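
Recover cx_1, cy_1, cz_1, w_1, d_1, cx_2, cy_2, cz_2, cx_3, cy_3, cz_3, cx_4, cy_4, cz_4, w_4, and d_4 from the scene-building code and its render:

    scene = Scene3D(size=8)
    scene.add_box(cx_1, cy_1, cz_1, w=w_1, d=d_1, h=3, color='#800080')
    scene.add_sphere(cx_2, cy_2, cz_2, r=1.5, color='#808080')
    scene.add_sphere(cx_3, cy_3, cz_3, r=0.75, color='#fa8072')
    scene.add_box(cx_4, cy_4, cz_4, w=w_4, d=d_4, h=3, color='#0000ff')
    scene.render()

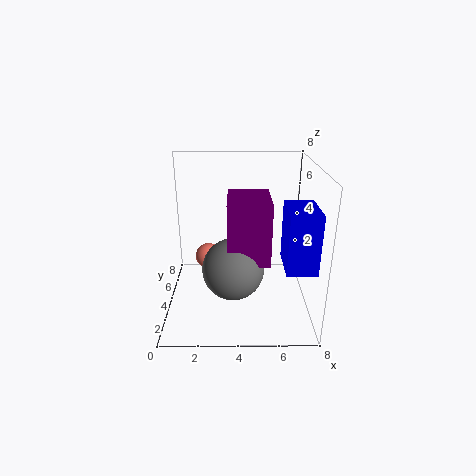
cx_1 = 3.5
cy_1 = 0.75
cz_1 = 4
w_1 = 2
d_1 = 2.5
cx_2 = 3.75
cy_2 = 1.5
cz_2 = 3.5
cx_3 = 2.25
cy_3 = 4.75
cz_3 = 2.5
cx_4 = 6.25
cy_4 = 0.75
cz_4 = 3.5
w_4 = 1.5
d_4 = 2.25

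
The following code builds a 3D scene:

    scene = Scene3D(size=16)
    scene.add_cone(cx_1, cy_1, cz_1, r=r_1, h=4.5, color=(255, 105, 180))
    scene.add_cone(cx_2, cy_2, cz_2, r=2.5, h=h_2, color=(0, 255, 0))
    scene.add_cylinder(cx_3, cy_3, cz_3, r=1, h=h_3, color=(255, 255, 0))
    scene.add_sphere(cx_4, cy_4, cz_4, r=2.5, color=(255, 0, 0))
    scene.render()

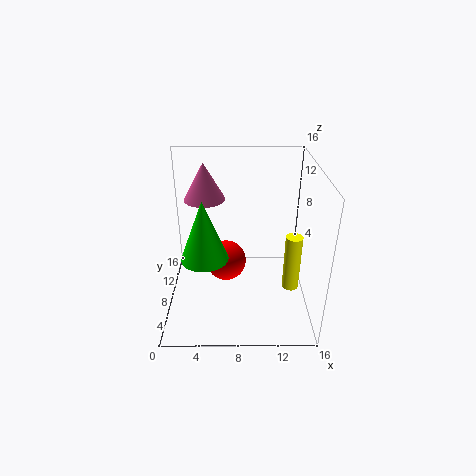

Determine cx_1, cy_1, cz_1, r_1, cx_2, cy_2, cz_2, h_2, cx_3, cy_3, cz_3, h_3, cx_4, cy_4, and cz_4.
cx_1 = 4
cy_1 = 13
cz_1 = 10.5
r_1 = 2.5
cx_2 = 4.5
cy_2 = 5.5
cz_2 = 7
h_2 = 6.5
cx_3 = 14.5
cy_3 = 9
cz_3 = 0.5
h_3 = 7
cx_4 = 6.5
cy_4 = 11
cz_4 = 3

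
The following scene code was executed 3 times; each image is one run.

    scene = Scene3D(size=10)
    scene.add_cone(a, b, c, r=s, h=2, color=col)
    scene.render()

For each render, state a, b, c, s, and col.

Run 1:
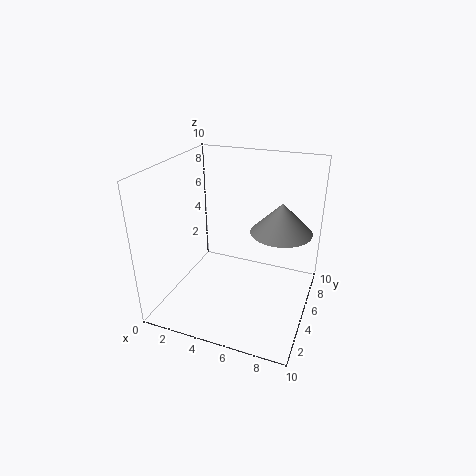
a = 8, b = 5, c = 6, s = 2, col = 'gray'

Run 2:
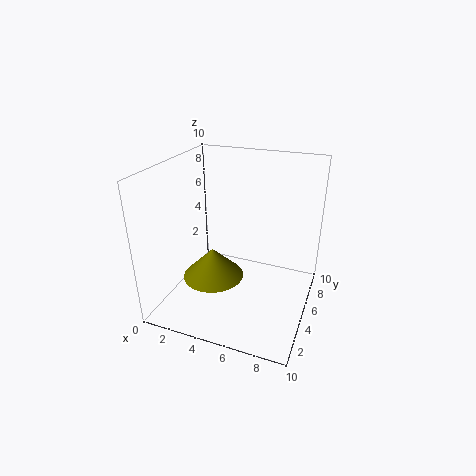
a = 4, b = 3, c = 3, s = 2, col = 'olive'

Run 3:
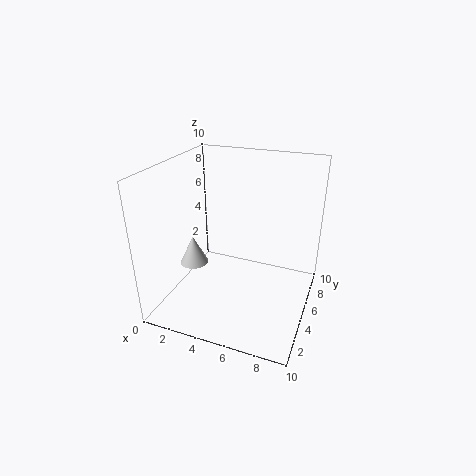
a = 2, b = 4, c = 3, s = 1, col = 'lightgray'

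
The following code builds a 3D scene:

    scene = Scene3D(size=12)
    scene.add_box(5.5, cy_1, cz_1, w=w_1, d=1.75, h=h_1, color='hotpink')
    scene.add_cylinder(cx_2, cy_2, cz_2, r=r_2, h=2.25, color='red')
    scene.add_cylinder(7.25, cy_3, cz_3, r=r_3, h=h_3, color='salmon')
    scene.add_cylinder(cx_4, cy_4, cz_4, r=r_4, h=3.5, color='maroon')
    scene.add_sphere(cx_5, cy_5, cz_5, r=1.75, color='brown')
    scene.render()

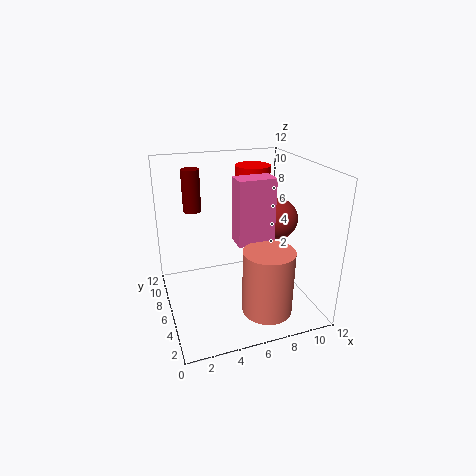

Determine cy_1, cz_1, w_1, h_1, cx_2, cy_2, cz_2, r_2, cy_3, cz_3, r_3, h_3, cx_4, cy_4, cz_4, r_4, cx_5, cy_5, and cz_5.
cy_1 = 4.25; cz_1 = 6; w_1 = 3; h_1 = 5.25; cx_2 = 8; cy_2 = 8; cz_2 = 9.25; r_2 = 1.5; cy_3 = 2.5; cz_3 = 1; r_3 = 2; h_3 = 5.25; cx_4 = 2.75; cy_4 = 8.25; cz_4 = 8; r_4 = 0.75; cx_5 = 9.5; cy_5 = 6; cz_5 = 7.25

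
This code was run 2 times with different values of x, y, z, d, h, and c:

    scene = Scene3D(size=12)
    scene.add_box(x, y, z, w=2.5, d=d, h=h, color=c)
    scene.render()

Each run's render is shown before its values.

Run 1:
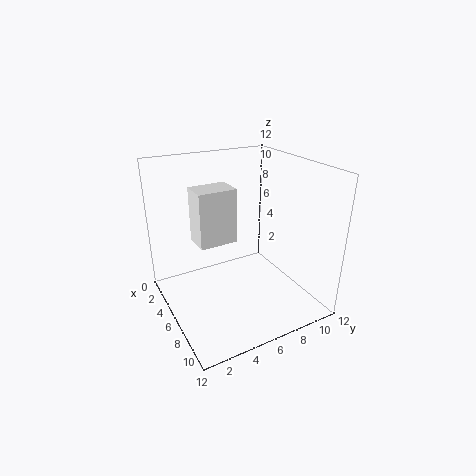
x = 1.5, y = 3.5, z = 4.5, d = 3.5, h = 5, c = 'white'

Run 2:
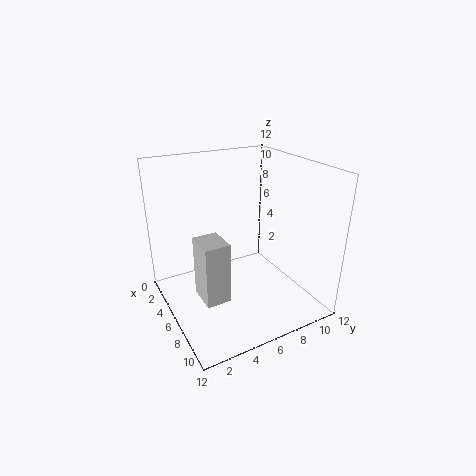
x = 6, y = 2, z = 2, d = 2, h = 5, c = 'lightgray'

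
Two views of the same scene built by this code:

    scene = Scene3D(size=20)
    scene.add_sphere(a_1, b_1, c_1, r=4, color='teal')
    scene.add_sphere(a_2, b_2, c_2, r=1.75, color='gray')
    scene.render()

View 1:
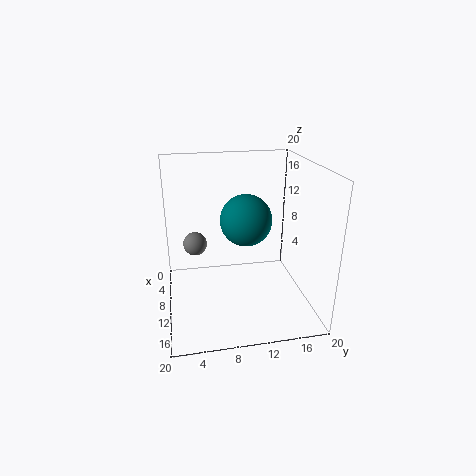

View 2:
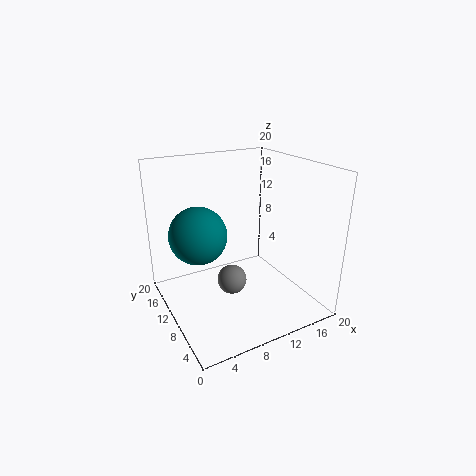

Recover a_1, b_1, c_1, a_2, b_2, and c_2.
a_1 = 5; b_1 = 12.25; c_1 = 10.5; a_2 = 6; b_2 = 4.25; c_2 = 7.75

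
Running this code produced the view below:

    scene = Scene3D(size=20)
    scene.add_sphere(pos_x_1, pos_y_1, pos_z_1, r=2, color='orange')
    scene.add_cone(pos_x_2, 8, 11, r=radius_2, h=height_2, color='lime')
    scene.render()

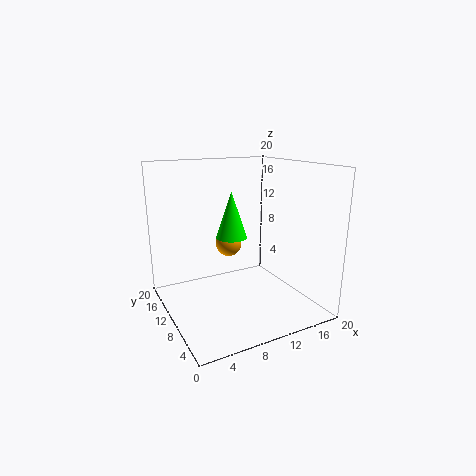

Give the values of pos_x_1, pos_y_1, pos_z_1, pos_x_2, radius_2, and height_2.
pos_x_1 = 11, pos_y_1 = 15, pos_z_1 = 7.5, pos_x_2 = 8, radius_2 = 2, height_2 = 6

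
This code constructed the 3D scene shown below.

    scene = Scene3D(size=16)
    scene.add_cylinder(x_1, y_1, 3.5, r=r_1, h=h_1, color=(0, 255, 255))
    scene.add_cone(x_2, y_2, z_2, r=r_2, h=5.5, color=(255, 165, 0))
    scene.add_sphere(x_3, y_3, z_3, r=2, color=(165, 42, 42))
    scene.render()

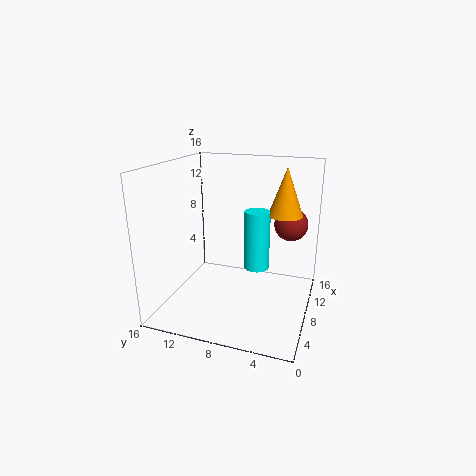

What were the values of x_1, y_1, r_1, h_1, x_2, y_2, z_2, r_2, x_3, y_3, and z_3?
x_1 = 10.5; y_1 = 6.5; r_1 = 1.5; h_1 = 7; x_2 = 11.5; y_2 = 3.5; z_2 = 10; r_2 = 2; x_3 = 13; y_3 = 3; z_3 = 8.5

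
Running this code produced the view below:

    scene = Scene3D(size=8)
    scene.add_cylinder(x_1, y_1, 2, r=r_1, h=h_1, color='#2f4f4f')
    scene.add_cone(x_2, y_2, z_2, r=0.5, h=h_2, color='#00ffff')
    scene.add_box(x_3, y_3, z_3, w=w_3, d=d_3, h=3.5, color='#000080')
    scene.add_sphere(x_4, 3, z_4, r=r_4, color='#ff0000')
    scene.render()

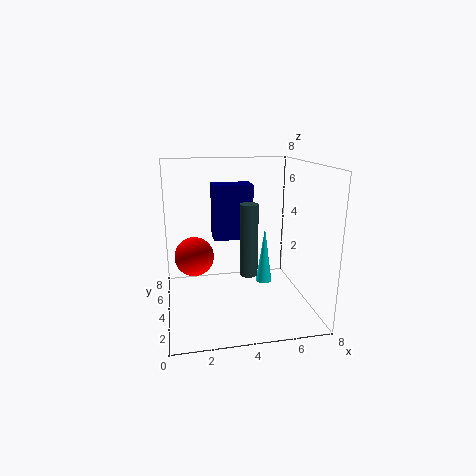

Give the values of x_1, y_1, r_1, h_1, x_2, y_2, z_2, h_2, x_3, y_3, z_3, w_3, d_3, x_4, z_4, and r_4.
x_1 = 4.5
y_1 = 3.5
r_1 = 0.5
h_1 = 4
x_2 = 6
y_2 = 5.5
z_2 = 0.5
h_2 = 3.5
x_3 = 3
y_3 = 6.5
z_3 = 3
w_3 = 2.5
d_3 = 1.5
x_4 = 1.5
z_4 = 3.5
r_4 = 1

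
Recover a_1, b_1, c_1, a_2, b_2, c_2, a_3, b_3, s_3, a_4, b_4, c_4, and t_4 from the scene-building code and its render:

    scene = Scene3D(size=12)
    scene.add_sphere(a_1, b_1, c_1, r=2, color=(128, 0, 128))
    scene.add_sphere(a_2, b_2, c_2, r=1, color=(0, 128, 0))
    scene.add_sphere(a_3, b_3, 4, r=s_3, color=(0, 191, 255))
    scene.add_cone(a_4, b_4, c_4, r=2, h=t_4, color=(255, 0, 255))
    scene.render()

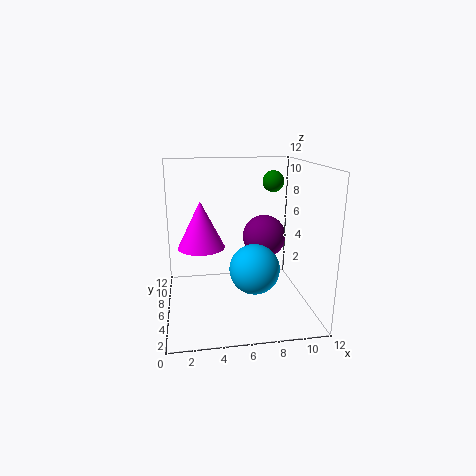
a_1 = 9; b_1 = 9; c_1 = 5; a_2 = 10; b_2 = 10; c_2 = 10; a_3 = 7; b_3 = 4; s_3 = 2; a_4 = 3; b_4 = 7; c_4 = 5; t_4 = 4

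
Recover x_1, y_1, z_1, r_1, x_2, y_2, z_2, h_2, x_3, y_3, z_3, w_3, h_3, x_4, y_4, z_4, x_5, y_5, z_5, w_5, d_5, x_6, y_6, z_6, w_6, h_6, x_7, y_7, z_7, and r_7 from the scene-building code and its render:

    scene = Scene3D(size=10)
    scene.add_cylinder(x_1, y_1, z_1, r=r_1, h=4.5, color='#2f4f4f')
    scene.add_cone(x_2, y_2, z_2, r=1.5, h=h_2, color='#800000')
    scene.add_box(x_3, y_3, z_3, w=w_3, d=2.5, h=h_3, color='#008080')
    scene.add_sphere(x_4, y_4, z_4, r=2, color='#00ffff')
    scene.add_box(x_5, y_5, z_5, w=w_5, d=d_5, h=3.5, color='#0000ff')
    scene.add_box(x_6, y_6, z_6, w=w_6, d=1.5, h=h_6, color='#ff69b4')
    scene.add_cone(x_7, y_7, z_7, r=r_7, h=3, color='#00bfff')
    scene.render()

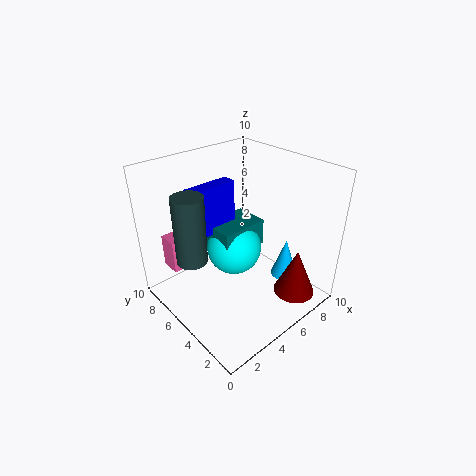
x_1 = 1.5, y_1 = 5.5, z_1 = 4.5, r_1 = 1, x_2 = 8, y_2 = 2, z_2 = 0.5, h_2 = 3.5, x_3 = 4, y_3 = 5, z_3 = 3.5, w_3 = 3.5, h_3 = 2, x_4 = 5.5, y_4 = 6, z_4 = 3.5, x_5 = 2.5, y_5 = 6.5, z_5 = 5, w_5 = 3.5, d_5 = 1, x_6 = 1.5, y_6 = 8, z_6 = 2, w_6 = 1.5, h_6 = 2.5, x_7 = 8.5, y_7 = 3.5, z_7 = 1, r_7 = 1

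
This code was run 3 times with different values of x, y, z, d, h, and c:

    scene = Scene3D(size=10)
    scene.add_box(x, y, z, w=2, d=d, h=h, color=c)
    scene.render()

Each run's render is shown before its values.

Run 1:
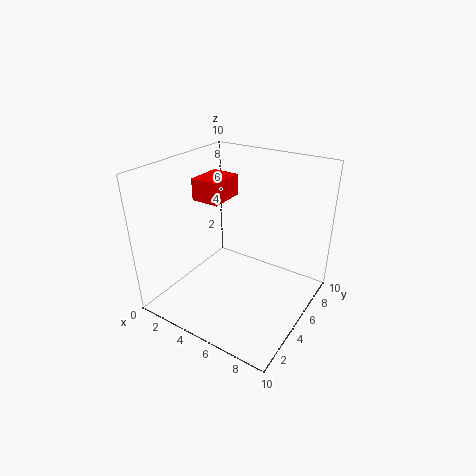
x = 2; y = 4; z = 7.5; d = 2.5; h = 1.5; c = 'red'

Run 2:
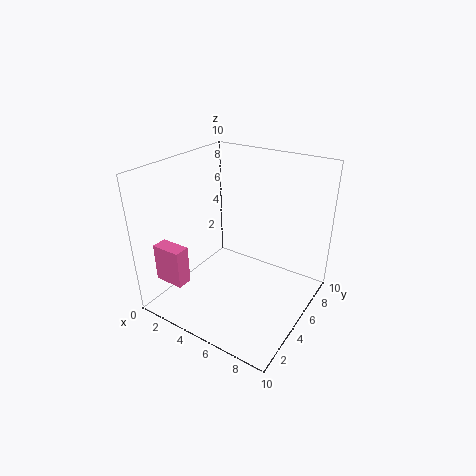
x = 1.5; y = 0.5; z = 3; d = 1; h = 2.5; c = 'hotpink'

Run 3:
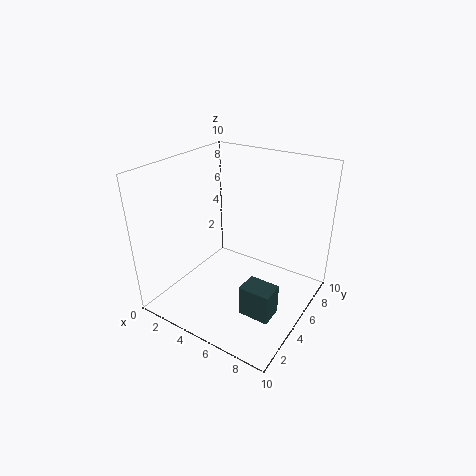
x = 7; y = 2; z = 1.5; d = 1.5; h = 2; c = 'darkslategray'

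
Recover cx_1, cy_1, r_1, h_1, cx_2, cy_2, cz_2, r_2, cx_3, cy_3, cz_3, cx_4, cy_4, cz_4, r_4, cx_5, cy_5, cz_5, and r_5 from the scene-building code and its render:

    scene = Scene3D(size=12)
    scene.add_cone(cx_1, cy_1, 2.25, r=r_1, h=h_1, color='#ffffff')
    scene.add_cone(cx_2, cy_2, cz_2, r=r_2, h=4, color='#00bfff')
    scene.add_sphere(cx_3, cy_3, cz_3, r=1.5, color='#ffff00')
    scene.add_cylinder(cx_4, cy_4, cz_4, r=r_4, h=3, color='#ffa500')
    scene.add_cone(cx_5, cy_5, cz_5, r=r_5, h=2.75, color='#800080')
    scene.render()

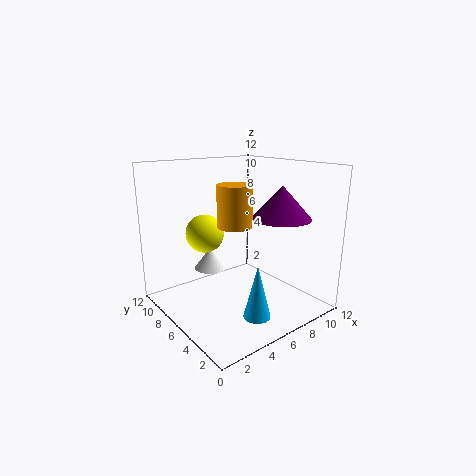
cx_1 = 5.5, cy_1 = 9.5, r_1 = 1.5, h_1 = 2, cx_2 = 4.25, cy_2 = 1.5, cz_2 = 1.5, r_2 = 1, cx_3 = 3.25, cy_3 = 6.75, cz_3 = 6.75, cx_4 = 3.75, cy_4 = 3.5, cz_4 = 8, r_4 = 1.25, cx_5 = 9.25, cy_5 = 4.25, cz_5 = 7.5, r_5 = 2.5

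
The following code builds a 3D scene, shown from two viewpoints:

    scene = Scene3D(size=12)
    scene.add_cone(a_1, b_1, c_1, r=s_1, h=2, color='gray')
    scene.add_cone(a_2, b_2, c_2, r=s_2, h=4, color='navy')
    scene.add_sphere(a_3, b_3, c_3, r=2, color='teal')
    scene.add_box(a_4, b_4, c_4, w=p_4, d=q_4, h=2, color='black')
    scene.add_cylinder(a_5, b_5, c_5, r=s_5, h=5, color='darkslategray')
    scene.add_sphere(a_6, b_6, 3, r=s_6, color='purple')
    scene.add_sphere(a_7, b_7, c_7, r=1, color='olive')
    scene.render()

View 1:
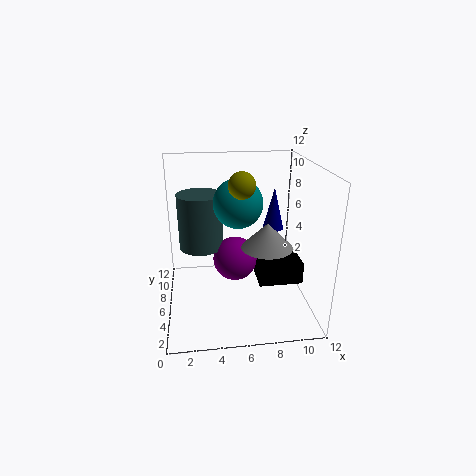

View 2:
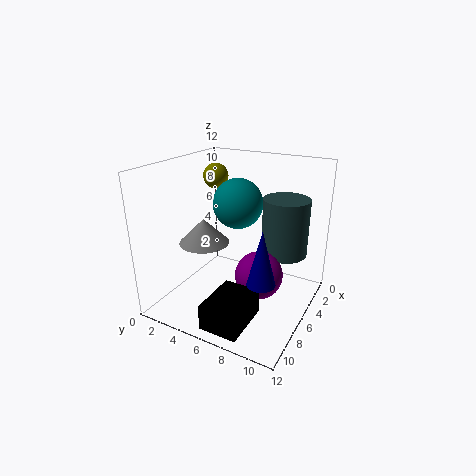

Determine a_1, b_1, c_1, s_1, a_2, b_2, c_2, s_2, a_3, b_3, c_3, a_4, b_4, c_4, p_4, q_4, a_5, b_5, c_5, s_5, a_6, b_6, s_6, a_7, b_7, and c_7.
a_1 = 8, b_1 = 4, c_1 = 6, s_1 = 2, a_2 = 10, b_2 = 10, c_2 = 5, s_2 = 1, a_3 = 6, b_3 = 6, c_3 = 9, a_4 = 8, b_4 = 6, c_4 = 1, p_4 = 4, q_4 = 3, a_5 = 3, b_5 = 9, c_5 = 4, s_5 = 2, a_6 = 6, b_6 = 8, s_6 = 2, a_7 = 6, b_7 = 4, c_7 = 11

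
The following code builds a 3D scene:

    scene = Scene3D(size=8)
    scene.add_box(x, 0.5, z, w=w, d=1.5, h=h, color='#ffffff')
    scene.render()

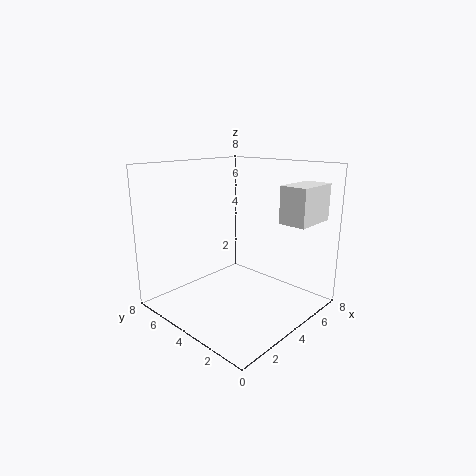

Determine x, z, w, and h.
x = 5, z = 5, w = 2.5, h = 2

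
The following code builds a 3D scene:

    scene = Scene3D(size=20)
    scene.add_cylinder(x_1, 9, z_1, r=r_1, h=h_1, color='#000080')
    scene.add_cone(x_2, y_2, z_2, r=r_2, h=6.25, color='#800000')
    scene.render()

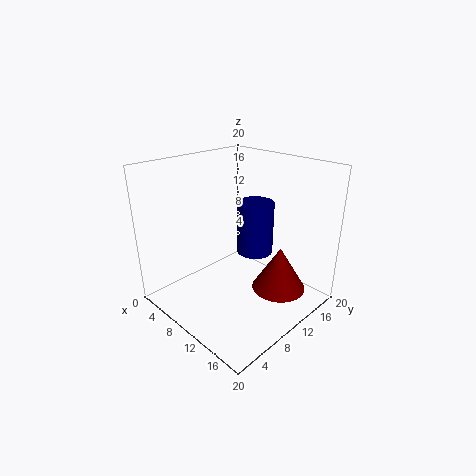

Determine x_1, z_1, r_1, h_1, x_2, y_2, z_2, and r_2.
x_1 = 14
z_1 = 10
r_1 = 2.25
h_1 = 6.5
x_2 = 15
y_2 = 13.25
z_2 = 2.75
r_2 = 3.75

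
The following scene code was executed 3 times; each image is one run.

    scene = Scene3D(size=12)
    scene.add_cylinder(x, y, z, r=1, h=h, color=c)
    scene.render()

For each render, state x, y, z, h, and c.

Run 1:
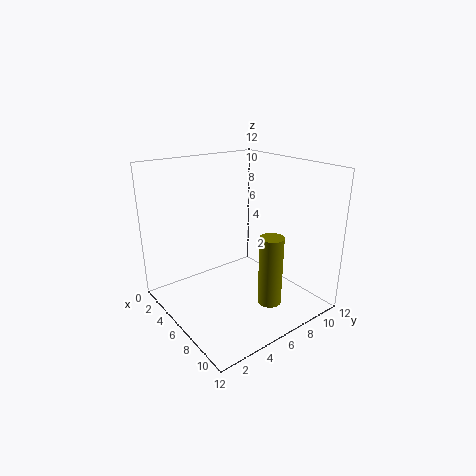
x = 8.5
y = 7.5
z = 0.5
h = 6
c = 'olive'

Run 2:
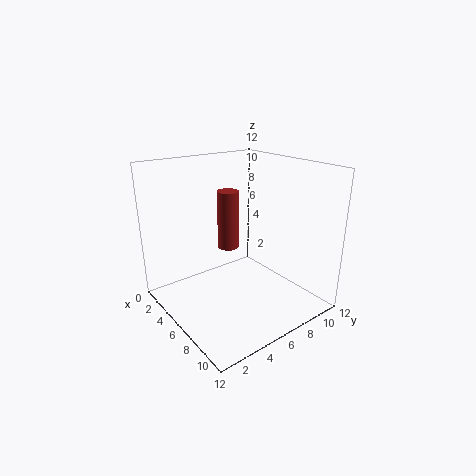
x = 2.5
y = 7.5
z = 3.5
h = 5.5
c = 'brown'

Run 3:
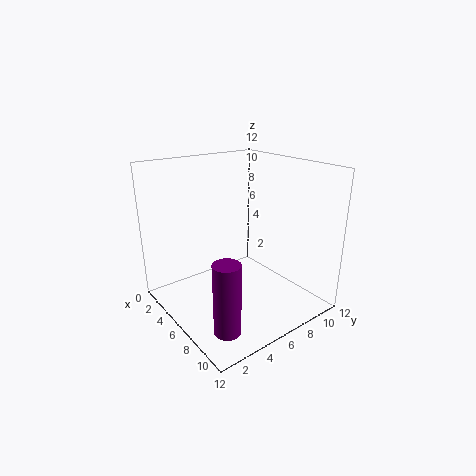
x = 10
y = 2
z = 1
h = 5.5
c = 'purple'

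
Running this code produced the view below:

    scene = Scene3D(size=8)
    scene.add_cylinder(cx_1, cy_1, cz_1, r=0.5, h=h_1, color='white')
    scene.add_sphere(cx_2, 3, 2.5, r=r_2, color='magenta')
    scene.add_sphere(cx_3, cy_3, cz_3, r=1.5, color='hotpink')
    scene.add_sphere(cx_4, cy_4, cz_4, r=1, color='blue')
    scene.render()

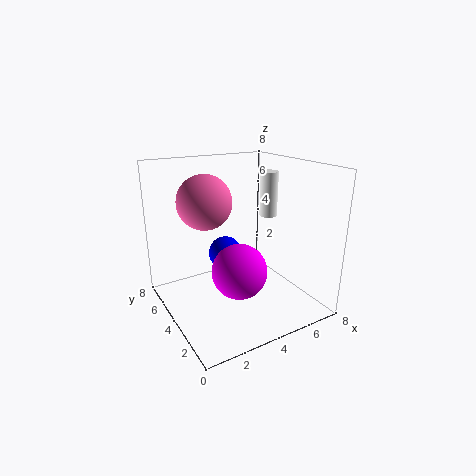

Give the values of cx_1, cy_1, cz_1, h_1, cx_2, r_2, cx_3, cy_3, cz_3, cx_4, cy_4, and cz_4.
cx_1 = 6, cy_1 = 4, cz_1 = 5, h_1 = 2.5, cx_2 = 3.5, r_2 = 1.5, cx_3 = 2.5, cy_3 = 5, cz_3 = 6, cx_4 = 4, cy_4 = 5.5, cz_4 = 2.5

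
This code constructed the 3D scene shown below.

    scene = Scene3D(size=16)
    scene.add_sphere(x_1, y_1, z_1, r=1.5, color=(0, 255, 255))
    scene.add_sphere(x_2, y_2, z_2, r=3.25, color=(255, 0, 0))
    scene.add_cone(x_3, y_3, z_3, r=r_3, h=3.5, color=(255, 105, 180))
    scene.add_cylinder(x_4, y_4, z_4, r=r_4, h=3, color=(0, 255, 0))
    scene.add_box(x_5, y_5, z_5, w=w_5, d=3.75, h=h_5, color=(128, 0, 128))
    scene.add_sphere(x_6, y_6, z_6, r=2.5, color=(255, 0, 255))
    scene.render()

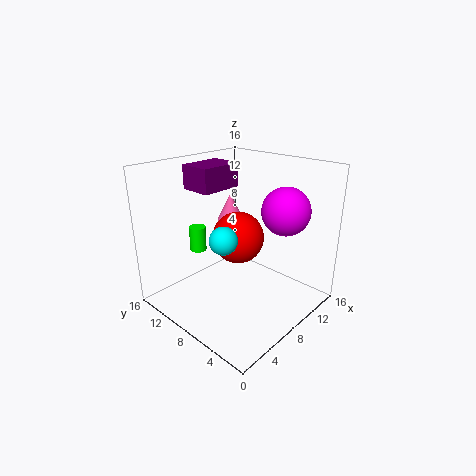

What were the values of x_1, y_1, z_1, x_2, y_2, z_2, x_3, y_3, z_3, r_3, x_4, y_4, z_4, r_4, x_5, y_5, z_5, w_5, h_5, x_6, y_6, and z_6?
x_1 = 5.25
y_1 = 7.5
z_1 = 8.75
x_2 = 11.25
y_2 = 11
z_2 = 6
x_3 = 13
y_3 = 14
z_3 = 7.25
r_3 = 1.75
x_4 = 7
y_4 = 13.75
z_4 = 5
r_4 = 1
x_5 = 6
y_5 = 10.75
z_5 = 12.75
w_5 = 5
h_5 = 2.75
x_6 = 10
y_6 = 3.25
z_6 = 11.75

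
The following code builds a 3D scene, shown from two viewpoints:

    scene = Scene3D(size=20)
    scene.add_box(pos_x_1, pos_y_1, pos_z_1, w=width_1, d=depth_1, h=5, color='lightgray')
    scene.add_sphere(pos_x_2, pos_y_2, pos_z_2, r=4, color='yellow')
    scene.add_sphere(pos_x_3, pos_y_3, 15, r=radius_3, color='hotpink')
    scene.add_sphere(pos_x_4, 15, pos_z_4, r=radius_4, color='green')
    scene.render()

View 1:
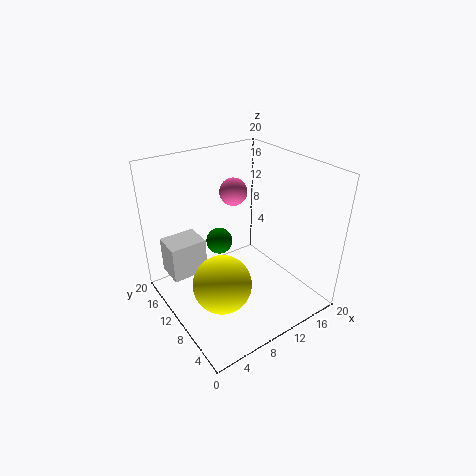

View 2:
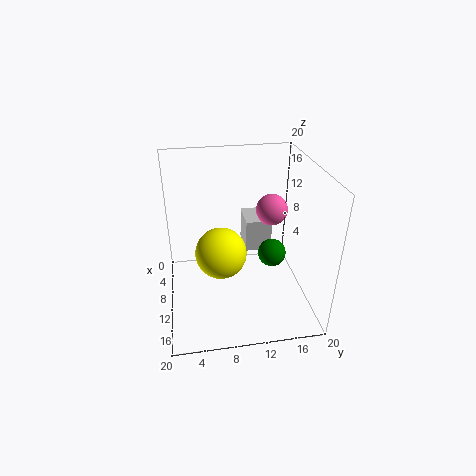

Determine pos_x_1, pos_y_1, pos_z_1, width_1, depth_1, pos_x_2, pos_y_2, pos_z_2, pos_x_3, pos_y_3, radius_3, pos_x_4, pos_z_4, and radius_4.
pos_x_1 = 1, pos_y_1 = 12, pos_z_1 = 5, width_1 = 5, depth_1 = 4, pos_x_2 = 6, pos_y_2 = 8, pos_z_2 = 5, pos_x_3 = 12, pos_y_3 = 14, radius_3 = 2, pos_x_4 = 10, pos_z_4 = 7, radius_4 = 2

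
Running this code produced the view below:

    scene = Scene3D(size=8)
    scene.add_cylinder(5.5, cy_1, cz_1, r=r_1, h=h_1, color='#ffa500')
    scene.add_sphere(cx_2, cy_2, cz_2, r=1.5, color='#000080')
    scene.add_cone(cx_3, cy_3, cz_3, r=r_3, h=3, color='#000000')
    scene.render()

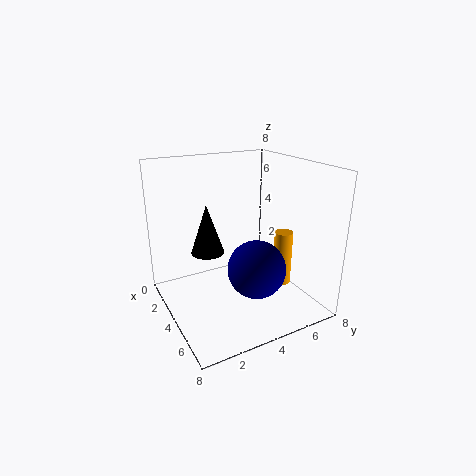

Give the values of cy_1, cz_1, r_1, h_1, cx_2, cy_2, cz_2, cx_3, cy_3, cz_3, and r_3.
cy_1 = 6; cz_1 = 1.5; r_1 = 0.5; h_1 = 3; cx_2 = 6; cy_2 = 4; cz_2 = 3; cx_3 = 2; cy_3 = 3; cz_3 = 2.5; r_3 = 1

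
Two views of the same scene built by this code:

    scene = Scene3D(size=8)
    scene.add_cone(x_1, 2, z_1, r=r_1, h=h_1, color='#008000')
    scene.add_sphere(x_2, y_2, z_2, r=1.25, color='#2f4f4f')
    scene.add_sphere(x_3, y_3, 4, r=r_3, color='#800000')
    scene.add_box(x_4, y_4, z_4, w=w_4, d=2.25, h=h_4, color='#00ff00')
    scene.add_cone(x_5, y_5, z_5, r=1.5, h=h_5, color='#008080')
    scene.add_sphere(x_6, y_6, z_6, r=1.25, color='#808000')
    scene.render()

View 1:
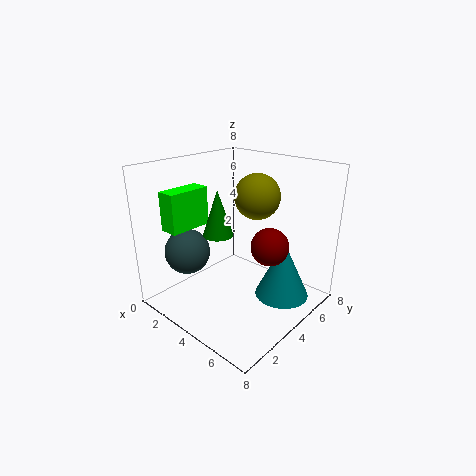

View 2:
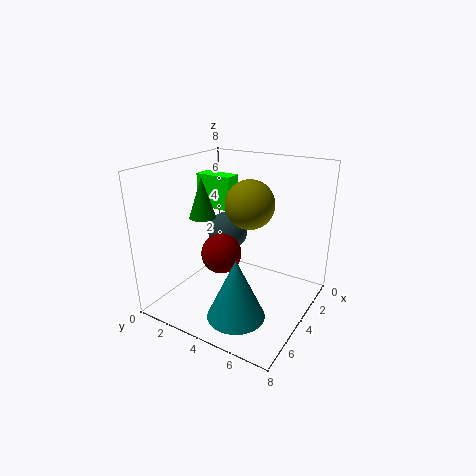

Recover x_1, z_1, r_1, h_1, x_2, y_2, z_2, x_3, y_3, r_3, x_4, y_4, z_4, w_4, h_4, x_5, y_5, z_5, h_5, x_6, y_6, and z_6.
x_1 = 4.5; z_1 = 5; r_1 = 0.75; h_1 = 2.25; x_2 = 2; y_2 = 2; z_2 = 3.25; x_3 = 6; y_3 = 4.25; r_3 = 1; x_4 = 2; y_4 = 0.5; z_4 = 5; w_4 = 1; h_4 = 2; x_5 = 6.25; y_5 = 5.25; z_5 = 0.75; h_5 = 3.25; x_6 = 4.5; y_6 = 5; z_6 = 6.25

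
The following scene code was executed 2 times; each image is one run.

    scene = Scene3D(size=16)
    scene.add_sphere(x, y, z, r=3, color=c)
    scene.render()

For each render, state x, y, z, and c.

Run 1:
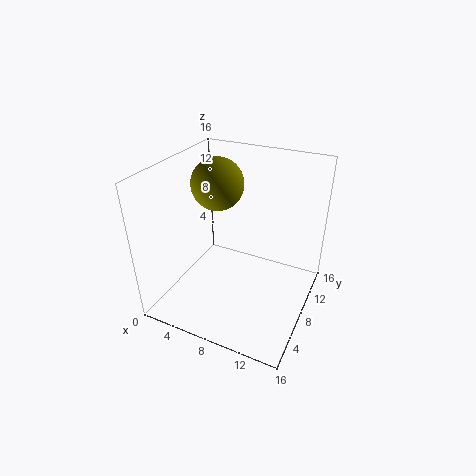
x = 4.5; y = 10; z = 13; c = 'olive'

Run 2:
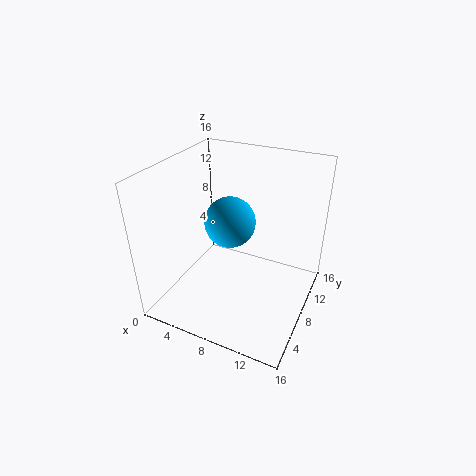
x = 6; y = 10; z = 8.5; c = 'deepskyblue'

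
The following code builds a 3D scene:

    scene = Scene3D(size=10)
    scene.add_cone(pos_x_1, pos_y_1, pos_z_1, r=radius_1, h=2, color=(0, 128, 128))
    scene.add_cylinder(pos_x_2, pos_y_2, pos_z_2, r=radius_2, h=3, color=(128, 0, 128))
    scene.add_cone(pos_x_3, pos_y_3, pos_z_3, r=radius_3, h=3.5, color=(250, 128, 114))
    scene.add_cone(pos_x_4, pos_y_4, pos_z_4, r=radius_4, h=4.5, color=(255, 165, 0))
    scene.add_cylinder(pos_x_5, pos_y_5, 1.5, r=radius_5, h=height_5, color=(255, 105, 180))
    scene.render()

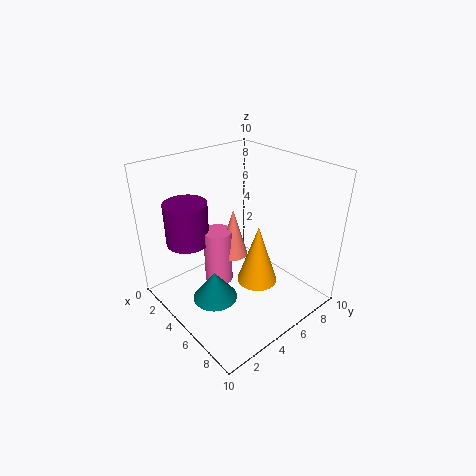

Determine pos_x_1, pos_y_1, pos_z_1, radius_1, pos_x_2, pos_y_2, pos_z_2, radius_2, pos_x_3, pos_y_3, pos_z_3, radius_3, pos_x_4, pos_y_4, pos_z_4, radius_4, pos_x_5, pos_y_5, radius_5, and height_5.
pos_x_1 = 5.5
pos_y_1 = 2.5
pos_z_1 = 1.5
radius_1 = 1.5
pos_x_2 = 2.5
pos_y_2 = 2.5
pos_z_2 = 4.5
radius_2 = 1.5
pos_x_3 = 4.5
pos_y_3 = 5
pos_z_3 = 3.5
radius_3 = 1
pos_x_4 = 5.5
pos_y_4 = 6.5
pos_z_4 = 1
radius_4 = 1.5
pos_x_5 = 4
pos_y_5 = 4
radius_5 = 1
height_5 = 4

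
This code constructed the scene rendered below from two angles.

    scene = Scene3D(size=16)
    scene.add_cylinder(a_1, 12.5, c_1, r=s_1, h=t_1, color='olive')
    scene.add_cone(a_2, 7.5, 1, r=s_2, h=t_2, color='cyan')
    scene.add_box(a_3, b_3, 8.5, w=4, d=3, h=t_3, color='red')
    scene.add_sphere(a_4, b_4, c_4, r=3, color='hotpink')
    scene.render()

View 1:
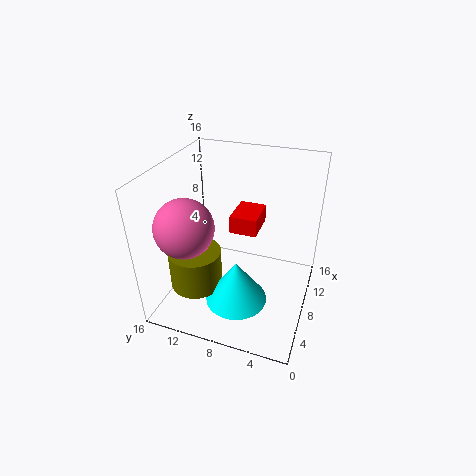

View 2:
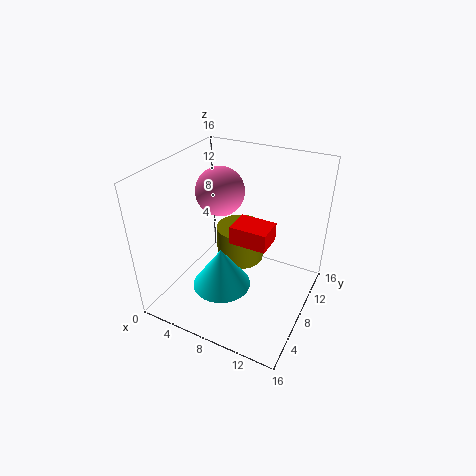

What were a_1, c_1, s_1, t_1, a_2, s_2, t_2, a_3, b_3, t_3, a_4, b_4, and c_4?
a_1 = 6; c_1 = 2; s_1 = 3; t_1 = 4.5; a_2 = 6; s_2 = 3.5; t_2 = 5; a_3 = 8; b_3 = 6; t_3 = 2; a_4 = 3.5; b_4 = 12; c_4 = 11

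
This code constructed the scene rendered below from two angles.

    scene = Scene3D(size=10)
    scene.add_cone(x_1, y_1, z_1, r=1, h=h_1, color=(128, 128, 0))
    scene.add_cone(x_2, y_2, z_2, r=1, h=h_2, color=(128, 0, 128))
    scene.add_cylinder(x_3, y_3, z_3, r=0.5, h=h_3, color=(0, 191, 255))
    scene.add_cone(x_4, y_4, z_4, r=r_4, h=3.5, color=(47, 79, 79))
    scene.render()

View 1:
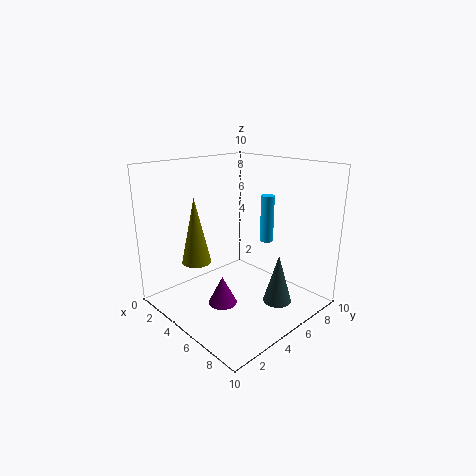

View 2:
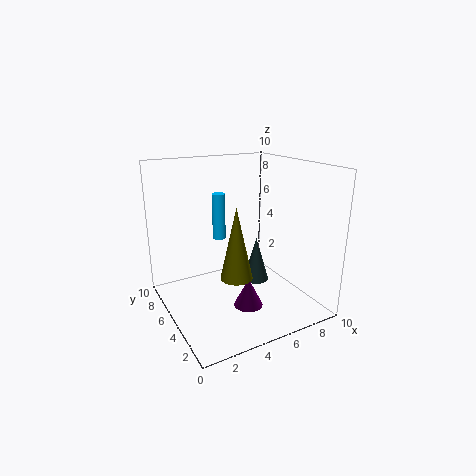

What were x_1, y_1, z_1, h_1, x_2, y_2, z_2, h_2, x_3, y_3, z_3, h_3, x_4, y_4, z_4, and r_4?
x_1 = 3.5, y_1 = 2.5, z_1 = 3.5, h_1 = 4.5, x_2 = 5, y_2 = 3.5, z_2 = 0.5, h_2 = 2, x_3 = 5, y_3 = 8, z_3 = 4, h_3 = 3.5, x_4 = 7.5, y_4 = 6.5, z_4 = 0.5, r_4 = 1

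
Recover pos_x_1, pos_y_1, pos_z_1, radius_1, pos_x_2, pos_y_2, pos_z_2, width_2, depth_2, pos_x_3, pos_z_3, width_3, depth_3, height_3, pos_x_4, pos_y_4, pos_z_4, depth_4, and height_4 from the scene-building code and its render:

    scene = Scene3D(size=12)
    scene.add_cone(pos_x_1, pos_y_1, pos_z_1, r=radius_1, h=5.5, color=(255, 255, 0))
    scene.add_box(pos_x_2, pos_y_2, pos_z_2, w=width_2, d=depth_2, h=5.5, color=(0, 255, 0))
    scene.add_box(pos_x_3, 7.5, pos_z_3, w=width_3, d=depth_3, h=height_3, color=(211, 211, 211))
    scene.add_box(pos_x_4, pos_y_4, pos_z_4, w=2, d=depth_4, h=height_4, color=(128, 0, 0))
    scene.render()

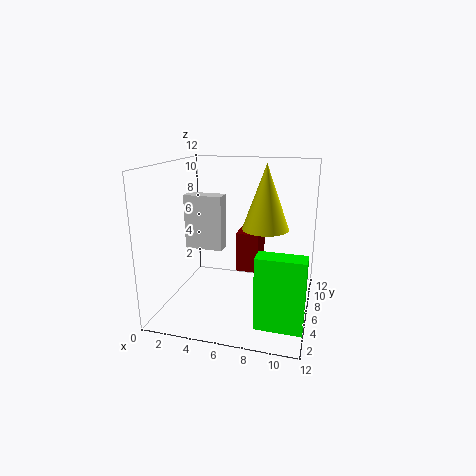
pos_x_1 = 8
pos_y_1 = 7.5
pos_z_1 = 6.5
radius_1 = 2
pos_x_2 = 8.5
pos_y_2 = 1
pos_z_2 = 1
width_2 = 3.5
depth_2 = 1.5
pos_x_3 = 0.5
pos_z_3 = 4
width_3 = 3.5
depth_3 = 1.5
height_3 = 5
pos_x_4 = 5.5
pos_y_4 = 7
pos_z_4 = 2.5
depth_4 = 3
height_4 = 3.5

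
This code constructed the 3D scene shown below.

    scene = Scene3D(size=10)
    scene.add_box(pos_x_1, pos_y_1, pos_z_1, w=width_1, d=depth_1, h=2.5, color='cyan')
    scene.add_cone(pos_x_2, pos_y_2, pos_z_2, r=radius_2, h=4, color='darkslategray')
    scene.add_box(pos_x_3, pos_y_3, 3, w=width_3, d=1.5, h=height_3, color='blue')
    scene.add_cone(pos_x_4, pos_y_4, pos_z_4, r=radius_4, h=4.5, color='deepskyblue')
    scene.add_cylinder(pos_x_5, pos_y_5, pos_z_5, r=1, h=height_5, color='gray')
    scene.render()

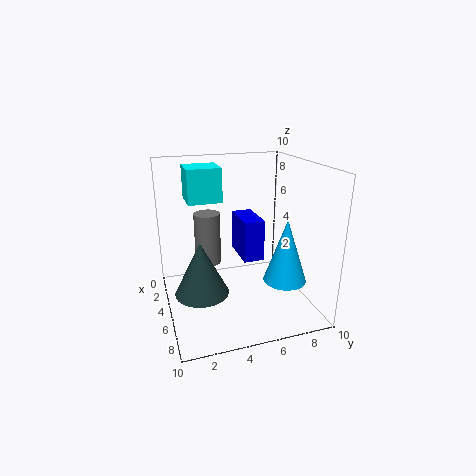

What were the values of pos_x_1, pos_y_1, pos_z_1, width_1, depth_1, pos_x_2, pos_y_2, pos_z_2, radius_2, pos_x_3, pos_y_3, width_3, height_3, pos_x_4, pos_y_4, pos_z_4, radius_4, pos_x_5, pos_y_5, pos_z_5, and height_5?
pos_x_1 = 0.5, pos_y_1 = 2, pos_z_1 = 7, width_1 = 2.5, depth_1 = 2.5, pos_x_2 = 4, pos_y_2 = 2.5, pos_z_2 = 0.5, radius_2 = 2, pos_x_3 = 2, pos_y_3 = 5.5, width_3 = 3, height_3 = 3, pos_x_4 = 6.5, pos_y_4 = 8, pos_z_4 = 2, radius_4 = 1.5, pos_x_5 = 2, pos_y_5 = 3.5, pos_z_5 = 2, height_5 = 4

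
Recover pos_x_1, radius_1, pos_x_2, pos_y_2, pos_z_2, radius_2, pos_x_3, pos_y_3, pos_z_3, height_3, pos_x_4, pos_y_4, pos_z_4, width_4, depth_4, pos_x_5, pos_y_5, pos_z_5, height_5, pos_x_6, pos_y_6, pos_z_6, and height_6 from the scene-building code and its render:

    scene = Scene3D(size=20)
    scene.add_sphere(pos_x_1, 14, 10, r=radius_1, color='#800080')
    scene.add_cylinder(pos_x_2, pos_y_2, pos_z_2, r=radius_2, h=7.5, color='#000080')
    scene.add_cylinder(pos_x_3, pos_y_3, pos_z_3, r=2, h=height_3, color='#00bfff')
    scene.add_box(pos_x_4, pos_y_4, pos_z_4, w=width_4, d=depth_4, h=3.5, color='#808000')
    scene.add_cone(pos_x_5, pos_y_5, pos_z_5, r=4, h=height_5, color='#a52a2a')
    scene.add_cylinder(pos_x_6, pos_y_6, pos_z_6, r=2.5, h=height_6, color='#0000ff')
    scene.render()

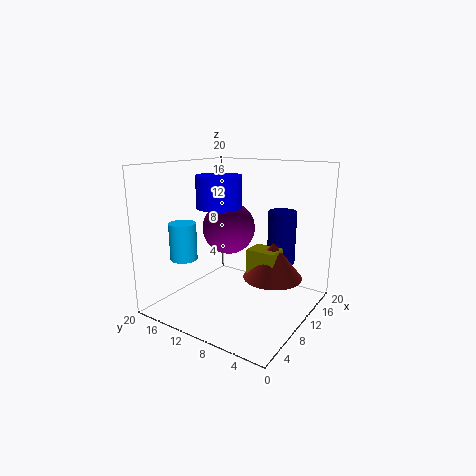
pos_x_1 = 13.5, radius_1 = 4, pos_x_2 = 14.5, pos_y_2 = 5.5, pos_z_2 = 6, radius_2 = 2, pos_x_3 = 7.5, pos_y_3 = 18, pos_z_3 = 6, height_3 = 5.5, pos_x_4 = 9, pos_y_4 = 4, pos_z_4 = 5.5, width_4 = 3, depth_4 = 4, pos_x_5 = 11, pos_y_5 = 5, pos_z_5 = 5, height_5 = 5, pos_x_6 = 2.5, pos_y_6 = 7.5, pos_z_6 = 16, height_6 = 3.5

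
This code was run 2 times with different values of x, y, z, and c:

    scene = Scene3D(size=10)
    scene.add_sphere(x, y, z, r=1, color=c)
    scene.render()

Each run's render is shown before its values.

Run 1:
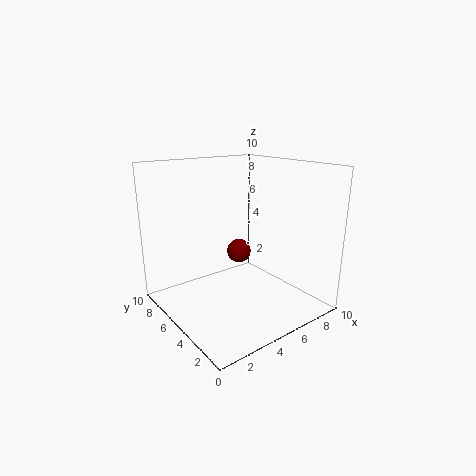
x = 7.75, y = 8.5, z = 2.25, c = 'maroon'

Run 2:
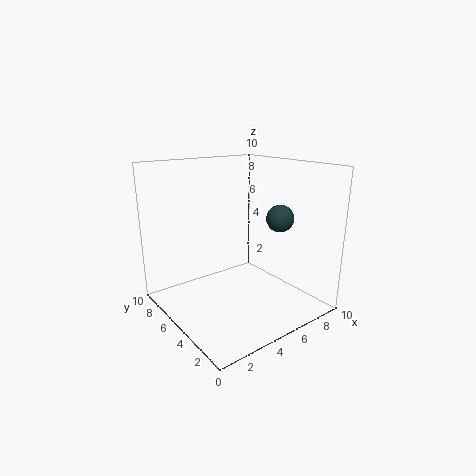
x = 8.25, y = 4.25, z = 6, c = 'darkslategray'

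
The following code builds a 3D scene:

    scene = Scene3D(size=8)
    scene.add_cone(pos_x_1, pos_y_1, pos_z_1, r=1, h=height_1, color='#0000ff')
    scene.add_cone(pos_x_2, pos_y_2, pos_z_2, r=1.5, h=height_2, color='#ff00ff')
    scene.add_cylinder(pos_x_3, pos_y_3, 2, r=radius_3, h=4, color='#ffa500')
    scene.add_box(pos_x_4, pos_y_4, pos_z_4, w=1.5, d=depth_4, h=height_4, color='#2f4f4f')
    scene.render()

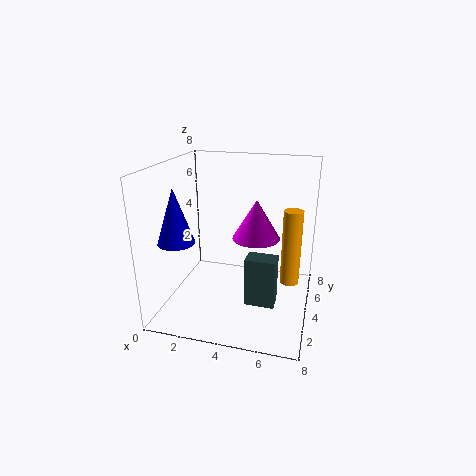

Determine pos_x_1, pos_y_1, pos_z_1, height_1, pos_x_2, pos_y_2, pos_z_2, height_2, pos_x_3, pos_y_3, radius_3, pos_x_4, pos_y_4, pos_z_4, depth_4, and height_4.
pos_x_1 = 1, pos_y_1 = 2.5, pos_z_1 = 4, height_1 = 3, pos_x_2 = 4.5, pos_y_2 = 6.5, pos_z_2 = 3, height_2 = 2.5, pos_x_3 = 7, pos_y_3 = 3.5, radius_3 = 0.5, pos_x_4 = 5, pos_y_4 = 1.5, pos_z_4 = 1.5, depth_4 = 1, height_4 = 2.5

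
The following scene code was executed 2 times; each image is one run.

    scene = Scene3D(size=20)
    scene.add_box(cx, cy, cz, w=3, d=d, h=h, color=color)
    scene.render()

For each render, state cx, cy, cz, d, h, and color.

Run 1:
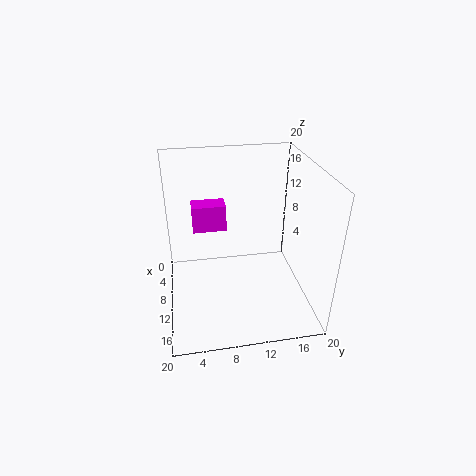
cx = 3; cy = 4; cz = 9; d = 5; h = 4; color = 'magenta'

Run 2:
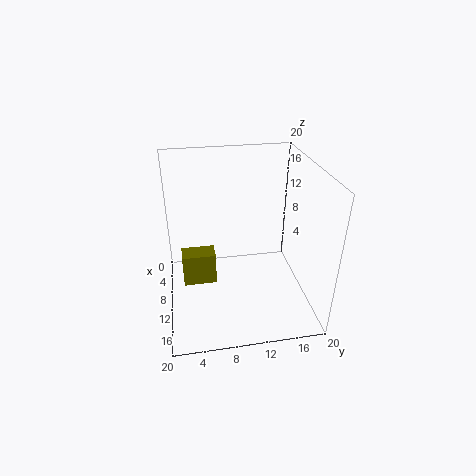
cx = 5; cy = 2; cz = 1; d = 5; h = 5; color = 'olive'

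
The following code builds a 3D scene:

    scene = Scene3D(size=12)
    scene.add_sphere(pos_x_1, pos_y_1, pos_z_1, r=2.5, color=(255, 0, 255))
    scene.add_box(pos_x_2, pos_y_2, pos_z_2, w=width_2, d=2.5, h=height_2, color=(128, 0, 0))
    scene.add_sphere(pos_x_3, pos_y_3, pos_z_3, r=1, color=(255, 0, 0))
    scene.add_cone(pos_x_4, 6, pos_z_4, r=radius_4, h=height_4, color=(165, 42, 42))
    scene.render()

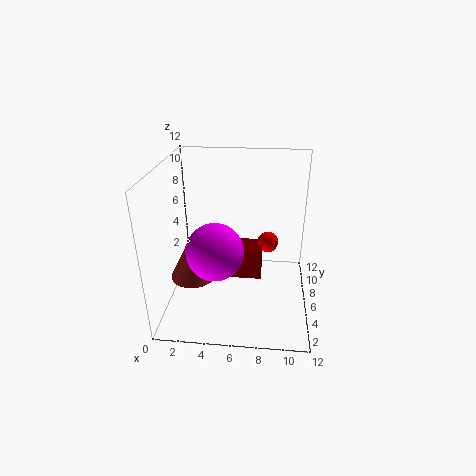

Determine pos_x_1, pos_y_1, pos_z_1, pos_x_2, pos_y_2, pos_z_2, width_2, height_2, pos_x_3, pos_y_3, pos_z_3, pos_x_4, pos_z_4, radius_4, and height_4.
pos_x_1 = 4; pos_y_1 = 6; pos_z_1 = 4.5; pos_x_2 = 4.5; pos_y_2 = 8; pos_z_2 = 0.5; width_2 = 3.5; height_2 = 3; pos_x_3 = 8.5; pos_y_3 = 10; pos_z_3 = 3.5; pos_x_4 = 2; pos_z_4 = 2; radius_4 = 2; height_4 = 4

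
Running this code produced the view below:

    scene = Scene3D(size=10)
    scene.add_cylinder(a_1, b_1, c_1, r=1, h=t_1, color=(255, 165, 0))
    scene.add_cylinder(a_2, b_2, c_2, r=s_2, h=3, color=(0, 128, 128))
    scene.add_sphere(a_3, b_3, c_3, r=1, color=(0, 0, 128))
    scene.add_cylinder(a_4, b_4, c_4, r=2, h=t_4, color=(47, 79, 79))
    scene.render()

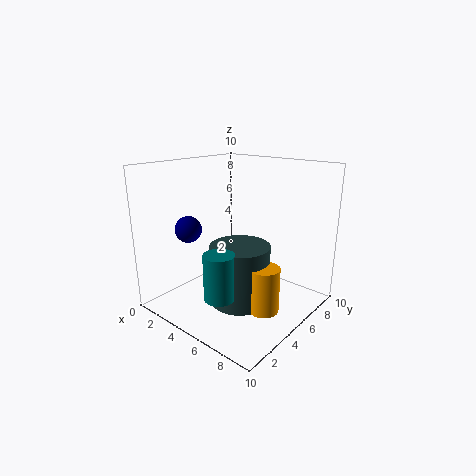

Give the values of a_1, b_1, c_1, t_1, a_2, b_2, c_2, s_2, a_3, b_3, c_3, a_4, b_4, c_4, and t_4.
a_1 = 8, b_1 = 4, c_1 = 1, t_1 = 3, a_2 = 6, b_2 = 2, c_2 = 2, s_2 = 1, a_3 = 1, b_3 = 4, c_3 = 5, a_4 = 6, b_4 = 4, c_4 = 1, t_4 = 4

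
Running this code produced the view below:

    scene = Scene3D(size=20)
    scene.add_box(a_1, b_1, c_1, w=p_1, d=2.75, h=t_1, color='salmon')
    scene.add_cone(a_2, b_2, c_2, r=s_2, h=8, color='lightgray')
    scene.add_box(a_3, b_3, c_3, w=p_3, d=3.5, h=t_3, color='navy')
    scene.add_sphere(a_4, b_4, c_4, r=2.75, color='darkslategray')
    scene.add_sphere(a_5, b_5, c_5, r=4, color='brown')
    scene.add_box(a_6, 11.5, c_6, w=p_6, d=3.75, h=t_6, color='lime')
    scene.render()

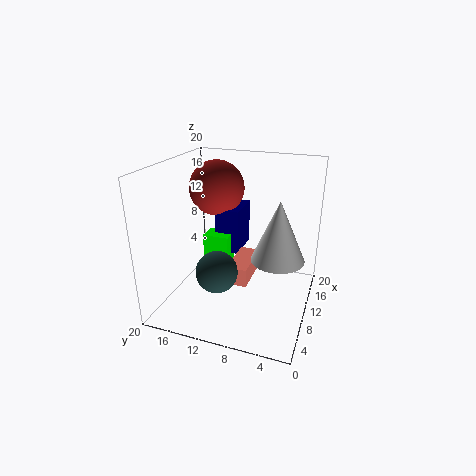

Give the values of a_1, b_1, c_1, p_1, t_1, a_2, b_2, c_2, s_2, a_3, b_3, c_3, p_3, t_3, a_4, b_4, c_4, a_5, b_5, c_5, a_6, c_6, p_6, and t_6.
a_1 = 6
b_1 = 7.5
c_1 = 5
p_1 = 6.25
t_1 = 2.5
a_2 = 8.5
b_2 = 4
c_2 = 8.5
s_2 = 3.5
a_3 = 11.25
b_3 = 10.5
c_3 = 6.75
p_3 = 5.5
t_3 = 6.5
a_4 = 5.25
b_4 = 11.25
c_4 = 7
a_5 = 13.5
b_5 = 14.5
c_5 = 15.75
a_6 = 9.75
c_6 = 2.5
p_6 = 2.75
t_6 = 7.25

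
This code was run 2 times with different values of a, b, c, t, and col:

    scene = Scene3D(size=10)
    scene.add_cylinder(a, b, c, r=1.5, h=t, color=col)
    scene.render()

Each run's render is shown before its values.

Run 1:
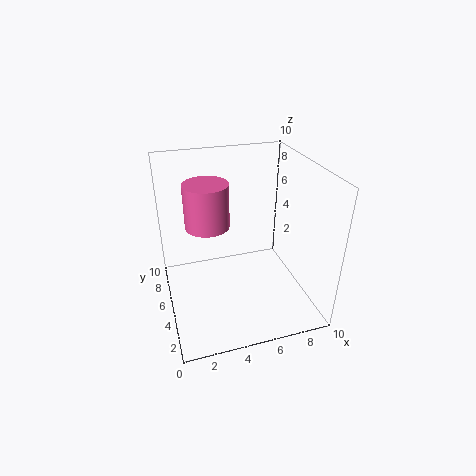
a = 3, b = 5.5, c = 6, t = 3, col = 'hotpink'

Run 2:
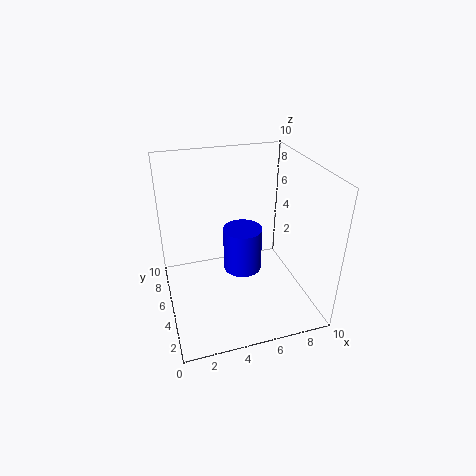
a = 6, b = 7, c = 1, t = 3.5, col = 'blue'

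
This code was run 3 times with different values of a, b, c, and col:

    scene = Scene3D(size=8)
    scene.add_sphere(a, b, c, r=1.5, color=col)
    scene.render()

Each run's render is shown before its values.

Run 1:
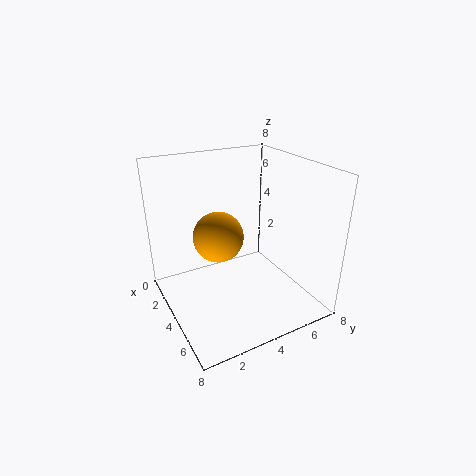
a = 2.5; b = 3.5; c = 3.5; col = 'orange'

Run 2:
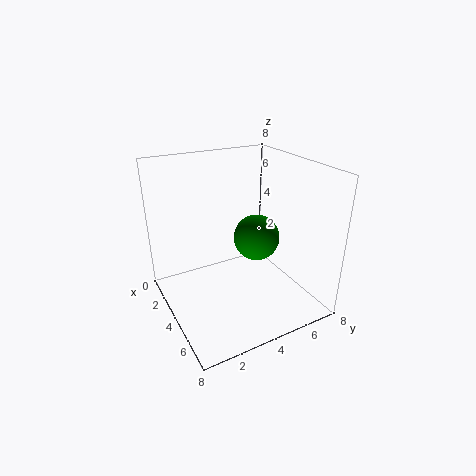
a = 2; b = 6.5; c = 2.5; col = 'green'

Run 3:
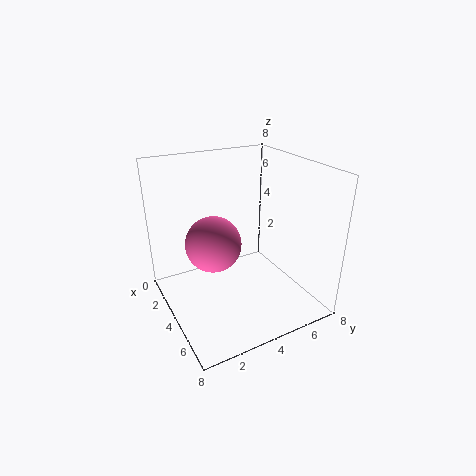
a = 4; b = 2.5; c = 4; col = 'hotpink'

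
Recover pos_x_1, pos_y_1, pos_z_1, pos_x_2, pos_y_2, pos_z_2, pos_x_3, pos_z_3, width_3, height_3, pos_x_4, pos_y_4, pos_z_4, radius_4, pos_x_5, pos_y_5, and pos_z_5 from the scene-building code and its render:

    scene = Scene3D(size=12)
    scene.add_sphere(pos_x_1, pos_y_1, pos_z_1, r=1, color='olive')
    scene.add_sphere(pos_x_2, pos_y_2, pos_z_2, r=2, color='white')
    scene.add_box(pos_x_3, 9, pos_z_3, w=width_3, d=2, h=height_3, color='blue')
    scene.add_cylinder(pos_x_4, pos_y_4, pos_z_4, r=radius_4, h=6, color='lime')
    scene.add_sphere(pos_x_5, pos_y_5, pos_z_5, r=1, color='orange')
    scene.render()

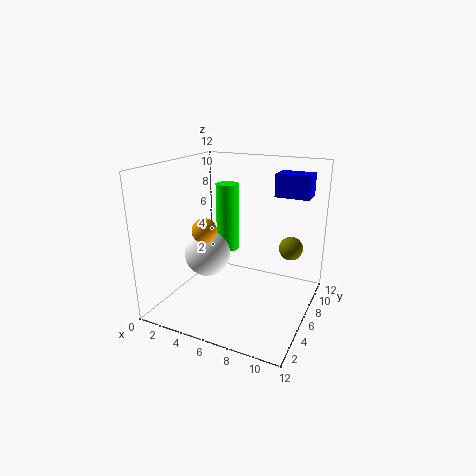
pos_x_1 = 10; pos_y_1 = 8; pos_z_1 = 5; pos_x_2 = 3; pos_y_2 = 6; pos_z_2 = 4; pos_x_3 = 8; pos_z_3 = 9; width_3 = 3; height_3 = 2; pos_x_4 = 4; pos_y_4 = 8; pos_z_4 = 4; radius_4 = 1; pos_x_5 = 4; pos_y_5 = 4; pos_z_5 = 7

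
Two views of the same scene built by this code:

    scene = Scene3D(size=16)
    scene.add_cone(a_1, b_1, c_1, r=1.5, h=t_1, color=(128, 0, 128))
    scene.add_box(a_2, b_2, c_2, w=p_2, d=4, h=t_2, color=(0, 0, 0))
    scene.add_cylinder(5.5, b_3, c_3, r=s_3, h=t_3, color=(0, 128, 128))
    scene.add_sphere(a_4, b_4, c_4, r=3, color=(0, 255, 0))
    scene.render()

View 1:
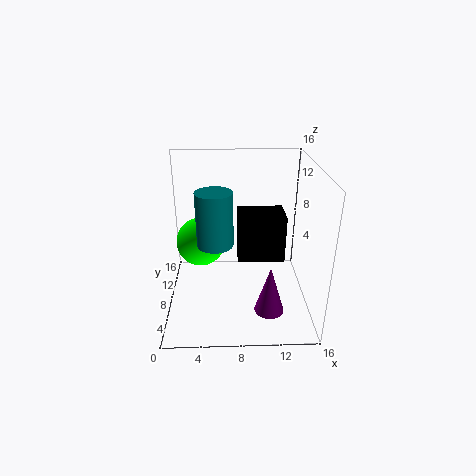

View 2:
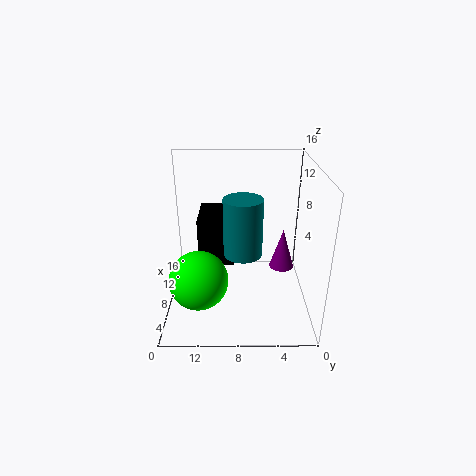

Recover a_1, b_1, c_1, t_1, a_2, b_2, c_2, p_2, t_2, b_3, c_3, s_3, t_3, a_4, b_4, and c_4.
a_1 = 11
b_1 = 2.5
c_1 = 2.5
t_1 = 5
a_2 = 8
b_2 = 8.5
c_2 = 4.5
p_2 = 5.5
t_2 = 5.5
b_3 = 7.5
c_3 = 7.5
s_3 = 2
t_3 = 6
a_4 = 3.5
b_4 = 12
c_4 = 5.5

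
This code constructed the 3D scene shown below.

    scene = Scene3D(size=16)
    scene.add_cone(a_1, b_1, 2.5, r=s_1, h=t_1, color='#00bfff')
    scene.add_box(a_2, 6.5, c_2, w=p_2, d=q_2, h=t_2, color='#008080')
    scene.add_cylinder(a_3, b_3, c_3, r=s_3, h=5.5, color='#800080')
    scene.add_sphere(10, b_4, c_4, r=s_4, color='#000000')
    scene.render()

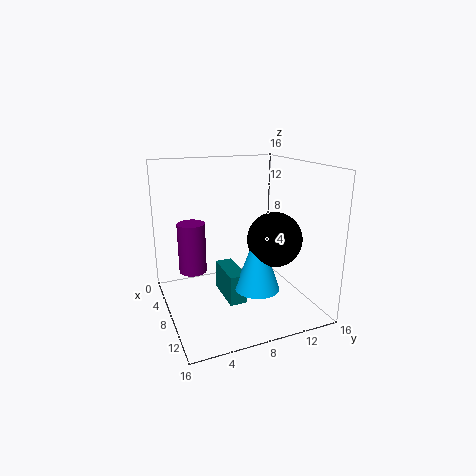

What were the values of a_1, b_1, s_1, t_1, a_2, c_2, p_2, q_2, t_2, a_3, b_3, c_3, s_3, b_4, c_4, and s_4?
a_1 = 10
b_1 = 9.5
s_1 = 2.5
t_1 = 7
a_2 = 4.5
c_2 = 0.5
p_2 = 5
q_2 = 2
t_2 = 3.5
a_3 = 7
b_3 = 3
c_3 = 4.5
s_3 = 1.5
b_4 = 11.5
c_4 = 8
s_4 = 3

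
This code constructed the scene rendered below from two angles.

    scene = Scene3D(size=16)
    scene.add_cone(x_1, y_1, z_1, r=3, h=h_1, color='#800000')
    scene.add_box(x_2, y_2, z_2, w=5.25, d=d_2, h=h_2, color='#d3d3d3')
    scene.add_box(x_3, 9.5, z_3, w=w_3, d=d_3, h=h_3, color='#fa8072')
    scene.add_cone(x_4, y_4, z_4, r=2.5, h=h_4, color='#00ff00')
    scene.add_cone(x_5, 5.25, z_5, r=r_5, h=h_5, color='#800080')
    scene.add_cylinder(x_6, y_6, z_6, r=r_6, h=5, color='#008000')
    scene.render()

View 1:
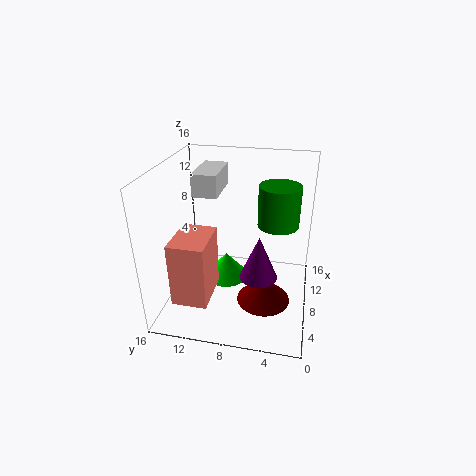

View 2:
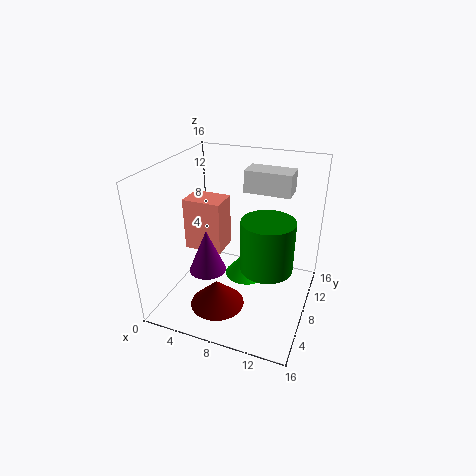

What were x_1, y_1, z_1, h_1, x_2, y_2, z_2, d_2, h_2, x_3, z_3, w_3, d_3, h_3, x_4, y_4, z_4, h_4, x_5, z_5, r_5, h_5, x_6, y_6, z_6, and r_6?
x_1 = 6.75
y_1 = 4.75
z_1 = 1
h_1 = 3
x_2 = 7.75
y_2 = 10.25
z_2 = 12.5
d_2 = 2.75
h_2 = 2.5
x_3 = 0.25
z_3 = 4.25
w_3 = 4.75
d_3 = 3.5
h_3 = 6.5
x_4 = 8.5
y_4 = 9.5
z_4 = 2.5
h_4 = 3
x_5 = 5.5
z_5 = 5
r_5 = 2
h_5 = 4.75
x_6 = 12.5
y_6 = 4
z_6 = 7.75
r_6 = 2.5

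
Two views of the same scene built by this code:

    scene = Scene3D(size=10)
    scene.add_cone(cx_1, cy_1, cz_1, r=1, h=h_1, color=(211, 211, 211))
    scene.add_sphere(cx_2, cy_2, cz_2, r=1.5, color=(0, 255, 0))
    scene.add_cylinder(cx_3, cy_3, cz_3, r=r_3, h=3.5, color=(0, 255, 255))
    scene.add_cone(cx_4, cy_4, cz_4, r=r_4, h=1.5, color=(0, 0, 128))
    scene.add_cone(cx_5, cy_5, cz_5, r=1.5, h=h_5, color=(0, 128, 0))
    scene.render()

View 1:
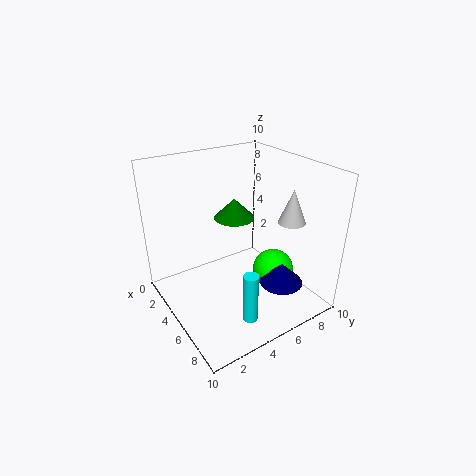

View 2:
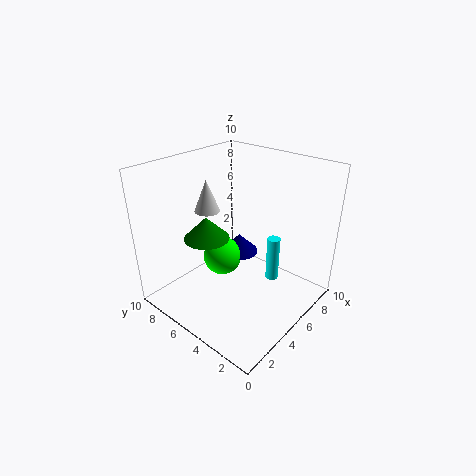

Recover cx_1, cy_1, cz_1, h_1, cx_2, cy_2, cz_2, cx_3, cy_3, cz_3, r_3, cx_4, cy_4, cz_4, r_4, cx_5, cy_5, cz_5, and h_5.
cx_1 = 6, cy_1 = 9, cz_1 = 5.5, h_1 = 2.5, cx_2 = 6, cy_2 = 7.5, cz_2 = 2, cx_3 = 8, cy_3 = 4, cz_3 = 0.5, r_3 = 0.5, cx_4 = 7.5, cy_4 = 7, cz_4 = 2, r_4 = 1.5, cx_5 = 3, cy_5 = 6, cz_5 = 5.5, h_5 = 1.5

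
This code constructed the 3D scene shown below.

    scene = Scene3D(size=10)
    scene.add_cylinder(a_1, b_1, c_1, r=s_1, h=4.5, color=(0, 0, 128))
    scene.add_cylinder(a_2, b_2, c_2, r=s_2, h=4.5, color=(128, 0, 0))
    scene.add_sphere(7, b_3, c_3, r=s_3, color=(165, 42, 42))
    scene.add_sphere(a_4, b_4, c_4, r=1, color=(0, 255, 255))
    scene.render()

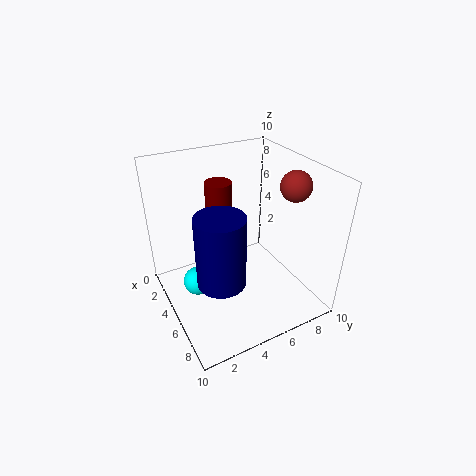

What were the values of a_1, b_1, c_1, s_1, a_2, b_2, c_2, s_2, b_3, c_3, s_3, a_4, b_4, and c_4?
a_1 = 7.5, b_1 = 2.5, c_1 = 4, s_1 = 1.5, a_2 = 2, b_2 = 5, c_2 = 3.5, s_2 = 1, b_3 = 8, c_3 = 9, s_3 = 1, a_4 = 4.5, b_4 = 2, c_4 = 2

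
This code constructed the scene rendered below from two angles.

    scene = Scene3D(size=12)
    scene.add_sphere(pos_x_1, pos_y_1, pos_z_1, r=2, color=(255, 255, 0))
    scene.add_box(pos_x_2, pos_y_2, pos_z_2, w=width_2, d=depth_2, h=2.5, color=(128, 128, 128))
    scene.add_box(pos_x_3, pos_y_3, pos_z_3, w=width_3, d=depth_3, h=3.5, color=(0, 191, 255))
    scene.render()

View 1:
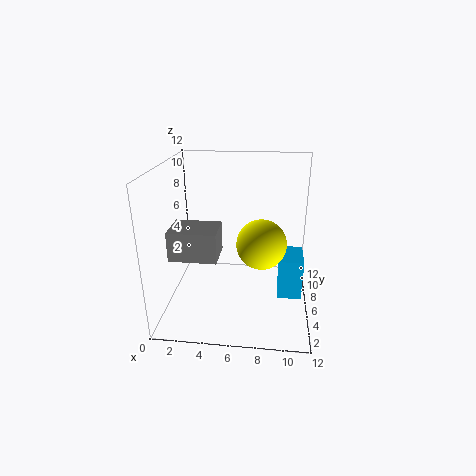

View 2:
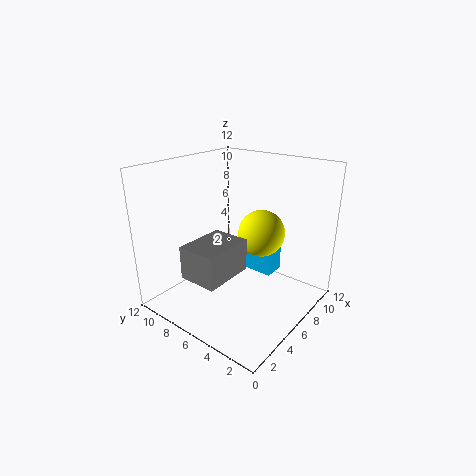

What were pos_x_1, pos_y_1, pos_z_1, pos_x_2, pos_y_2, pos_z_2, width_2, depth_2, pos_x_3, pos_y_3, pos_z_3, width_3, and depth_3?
pos_x_1 = 8; pos_y_1 = 5; pos_z_1 = 6; pos_x_2 = 0.5; pos_y_2 = 4; pos_z_2 = 4.5; width_2 = 4; depth_2 = 3; pos_x_3 = 9.5; pos_y_3 = 5; pos_z_3 = 1; width_3 = 2; depth_3 = 3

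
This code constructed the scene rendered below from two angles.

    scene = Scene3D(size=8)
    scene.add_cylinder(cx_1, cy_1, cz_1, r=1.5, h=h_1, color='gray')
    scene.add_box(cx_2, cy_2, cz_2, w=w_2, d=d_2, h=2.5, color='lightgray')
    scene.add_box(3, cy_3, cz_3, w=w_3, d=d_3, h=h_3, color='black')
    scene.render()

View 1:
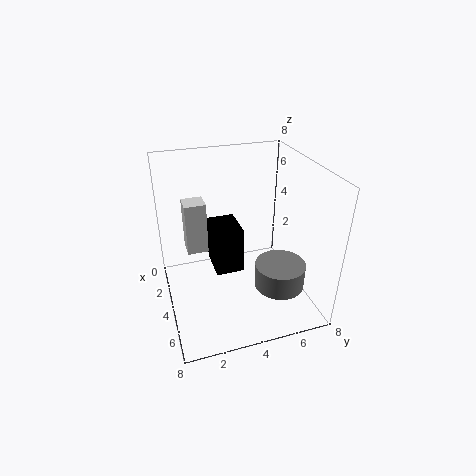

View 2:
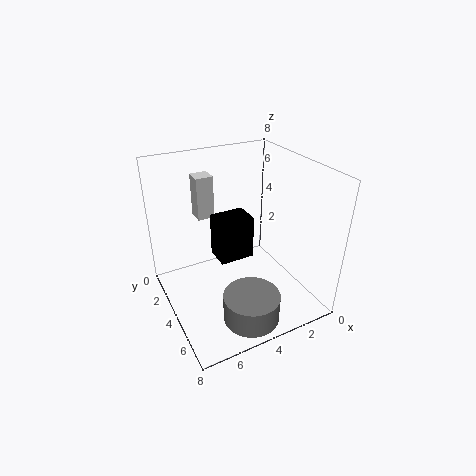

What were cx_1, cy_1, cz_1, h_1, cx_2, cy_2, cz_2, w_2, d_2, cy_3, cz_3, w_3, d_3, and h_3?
cx_1 = 4.5, cy_1 = 6.5, cz_1 = 0.5, h_1 = 1.5, cx_2 = 4.5, cy_2 = 1, cz_2 = 4.5, w_2 = 1, d_2 = 1, cy_3 = 2.5, cz_3 = 2.5, w_3 = 2, d_3 = 1.5, h_3 = 2.5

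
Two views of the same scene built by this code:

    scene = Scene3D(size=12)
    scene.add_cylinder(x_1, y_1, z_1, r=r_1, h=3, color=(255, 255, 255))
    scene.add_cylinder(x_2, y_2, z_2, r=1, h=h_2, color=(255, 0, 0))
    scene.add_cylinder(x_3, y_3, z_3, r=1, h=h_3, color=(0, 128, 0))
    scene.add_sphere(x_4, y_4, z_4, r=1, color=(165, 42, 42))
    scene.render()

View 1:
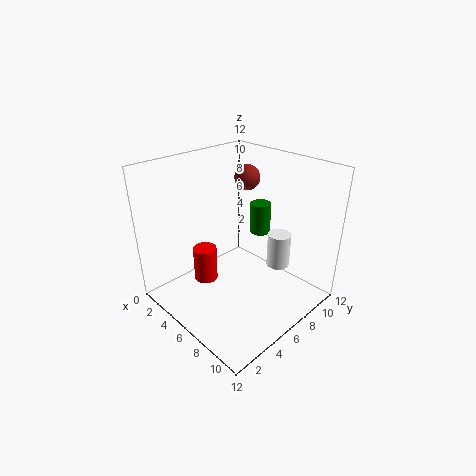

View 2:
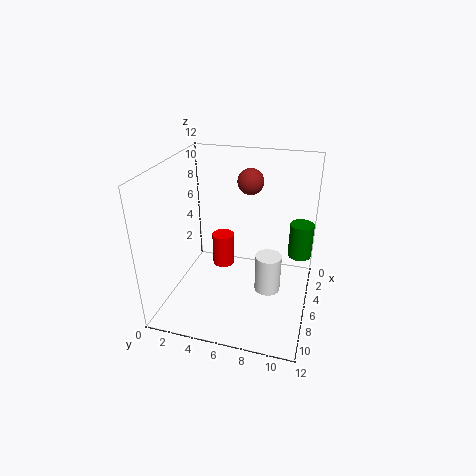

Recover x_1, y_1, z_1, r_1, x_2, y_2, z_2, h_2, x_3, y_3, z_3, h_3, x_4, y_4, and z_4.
x_1 = 8, y_1 = 9, z_1 = 3, r_1 = 1, x_2 = 4, y_2 = 4, z_2 = 2, h_2 = 3, x_3 = 4, y_3 = 11, z_3 = 4, h_3 = 3, x_4 = 6, y_4 = 7, z_4 = 11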